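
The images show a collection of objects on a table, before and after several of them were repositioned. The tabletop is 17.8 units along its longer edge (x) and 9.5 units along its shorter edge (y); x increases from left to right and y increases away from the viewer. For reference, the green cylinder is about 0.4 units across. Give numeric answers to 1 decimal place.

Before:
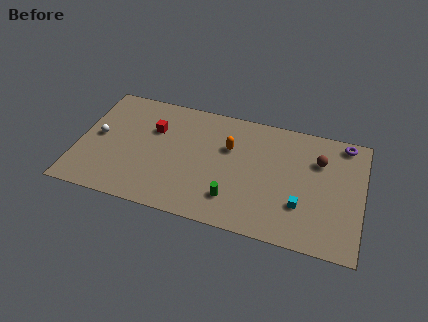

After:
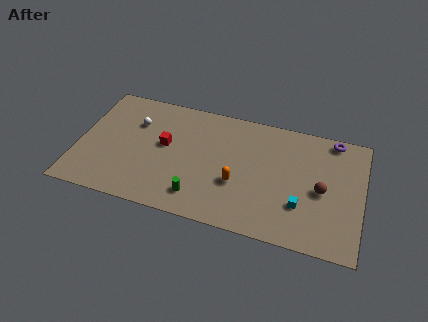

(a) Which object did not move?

the cyan cube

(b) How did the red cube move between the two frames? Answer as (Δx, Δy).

(0.8, -1.1)

The red cube was at about (4.6, 6.4) and moved to about (5.4, 5.3).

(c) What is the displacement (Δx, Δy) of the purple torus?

(-0.7, 0.1)

From the two frames, the purple torus sits at roughly (16.5, 8.5) before and (15.8, 8.6) after.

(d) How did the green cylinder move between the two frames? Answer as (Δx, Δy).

(-2.1, -0.4)

The green cylinder was at about (9.9, 2.2) and moved to about (7.8, 1.8).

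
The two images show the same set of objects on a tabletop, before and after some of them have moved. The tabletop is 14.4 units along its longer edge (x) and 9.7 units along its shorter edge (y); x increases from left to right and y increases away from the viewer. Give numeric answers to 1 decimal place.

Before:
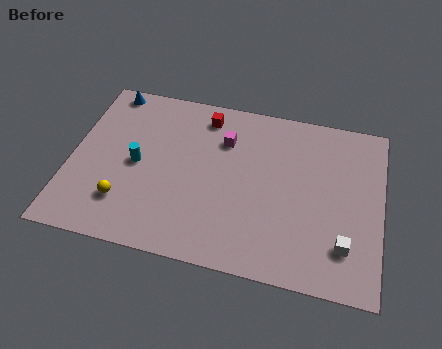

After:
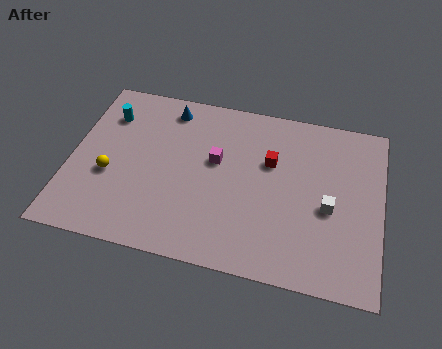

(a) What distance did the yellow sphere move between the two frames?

1.6

The yellow sphere moved from about (2.7, 2.4) to (1.9, 3.8), a distance of √(0.8² + 1.4²) ≈ 1.6.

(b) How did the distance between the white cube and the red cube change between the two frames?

-5.6

They were about 9.0 units apart before and 3.4 after — 5.6 units closer together.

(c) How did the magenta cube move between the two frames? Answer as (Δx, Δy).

(-0.3, -1.3)

The magenta cube started near (7.0, 7.0) and ended near (6.7, 5.7).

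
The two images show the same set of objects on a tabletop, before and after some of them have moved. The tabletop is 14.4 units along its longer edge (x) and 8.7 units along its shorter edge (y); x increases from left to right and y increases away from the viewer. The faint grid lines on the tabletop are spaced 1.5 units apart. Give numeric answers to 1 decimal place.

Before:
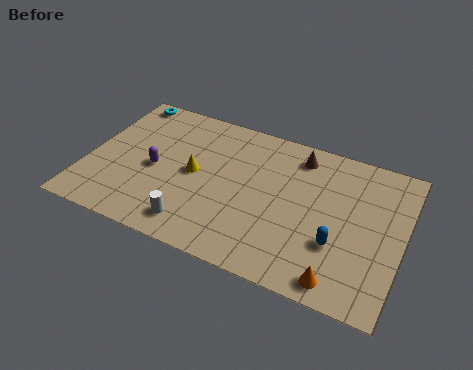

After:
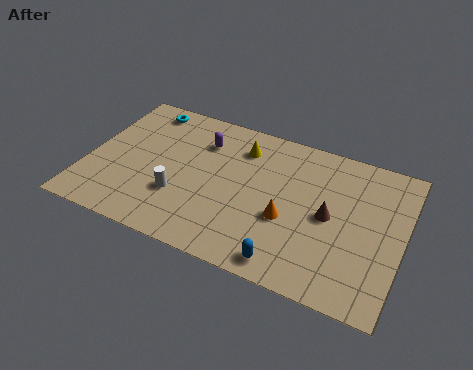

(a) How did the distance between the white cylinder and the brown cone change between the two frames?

-0.3

They were about 7.2 units apart before and 6.9 after — 0.3 units closer together.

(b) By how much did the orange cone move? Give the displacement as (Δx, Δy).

(-2.6, 2.4)

The orange cone was at about (11.9, 1.0) and moved to about (9.3, 3.4).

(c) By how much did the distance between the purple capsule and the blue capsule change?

-1.4

They were about 8.6 units apart before and 7.2 after — 1.4 units closer together.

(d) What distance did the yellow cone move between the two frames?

3.1

The yellow cone was near (4.9, 4.4) before and (6.8, 6.8) after, so it travelled √(1.9² + 2.4²) ≈ 3.1 units.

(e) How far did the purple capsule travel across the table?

3.1

From (3.1, 4.0) to (5.0, 6.5), the purple capsule covered √(1.9² + 2.5²) ≈ 3.1 units.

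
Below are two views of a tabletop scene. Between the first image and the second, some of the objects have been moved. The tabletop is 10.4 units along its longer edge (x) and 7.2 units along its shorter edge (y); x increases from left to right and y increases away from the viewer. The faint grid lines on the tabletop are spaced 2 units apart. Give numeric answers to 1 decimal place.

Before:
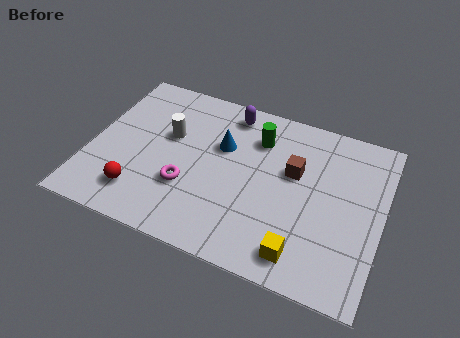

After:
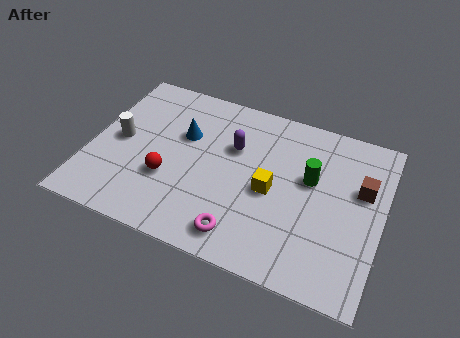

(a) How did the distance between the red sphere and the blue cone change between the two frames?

-1.9

The distance was about 4.0 in the first image and 2.1 in the second, so they moved 1.9 units closer together.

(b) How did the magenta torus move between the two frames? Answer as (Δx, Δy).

(2.1, -1.3)

From the two frames, the magenta torus sits at roughly (3.6, 2.4) before and (5.7, 1.1) after.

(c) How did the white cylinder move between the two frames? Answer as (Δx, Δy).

(-1.7, -0.8)

The white cylinder was at about (2.7, 4.4) and moved to about (1.0, 3.6).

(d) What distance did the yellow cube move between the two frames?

2.6

From (7.8, 1.1) to (6.5, 3.3), the yellow cube covered √(1.3² + 2.2²) ≈ 2.6 units.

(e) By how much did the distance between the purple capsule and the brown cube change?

+1.5

The distance was about 3.1 in the first image and 4.6 in the second, so they moved 1.5 units further apart.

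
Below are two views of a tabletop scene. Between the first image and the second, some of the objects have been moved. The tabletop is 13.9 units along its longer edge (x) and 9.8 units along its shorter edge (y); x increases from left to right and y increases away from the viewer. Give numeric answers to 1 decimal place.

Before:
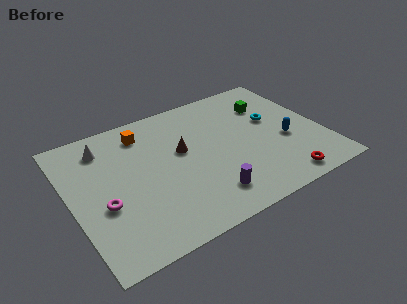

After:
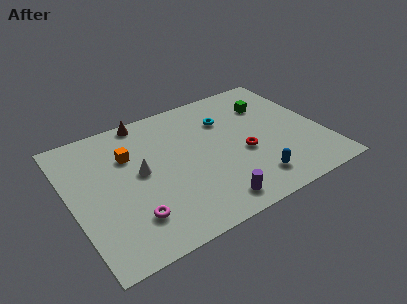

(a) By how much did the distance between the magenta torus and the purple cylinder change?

-1.4

The distance was about 5.7 in the first image and 4.3 in the second, so they moved 1.4 units closer together.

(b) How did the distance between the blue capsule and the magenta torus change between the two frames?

-3.6

Before: roughly 10.2 units apart; after: 6.6. That's 3.6 units closer together.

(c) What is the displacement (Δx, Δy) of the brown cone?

(-1.6, 3.3)

From the two frames, the brown cone sits at roughly (6.2, 5.7) before and (4.6, 9.0) after.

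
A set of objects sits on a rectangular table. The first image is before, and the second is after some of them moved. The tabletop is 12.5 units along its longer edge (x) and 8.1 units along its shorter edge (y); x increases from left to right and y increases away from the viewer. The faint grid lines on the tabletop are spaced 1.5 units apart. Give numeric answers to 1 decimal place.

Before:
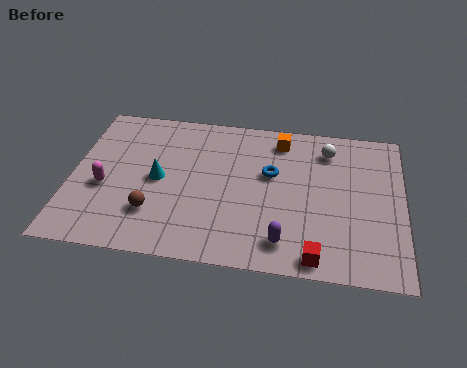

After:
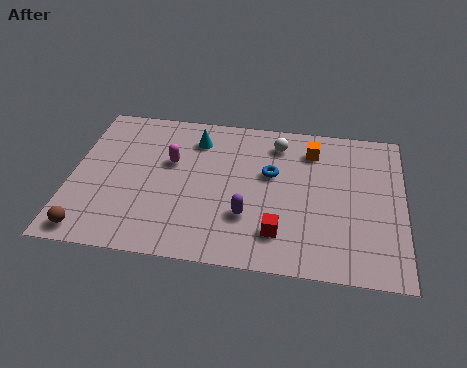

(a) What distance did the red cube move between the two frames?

1.7

The red cube moved from about (9.3, 0.8) to (7.9, 1.8), a distance of √(1.4² + 1.0²) ≈ 1.7.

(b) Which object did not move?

the blue torus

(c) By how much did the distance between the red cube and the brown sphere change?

+0.8

The distance was about 6.3 in the first image and 7.1 in the second, so they moved 0.8 units further apart.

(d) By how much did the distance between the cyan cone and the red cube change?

-1.1

The distance was about 6.8 in the first image and 5.7 in the second, so they moved 1.1 units closer together.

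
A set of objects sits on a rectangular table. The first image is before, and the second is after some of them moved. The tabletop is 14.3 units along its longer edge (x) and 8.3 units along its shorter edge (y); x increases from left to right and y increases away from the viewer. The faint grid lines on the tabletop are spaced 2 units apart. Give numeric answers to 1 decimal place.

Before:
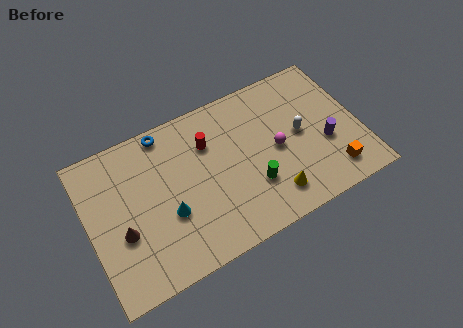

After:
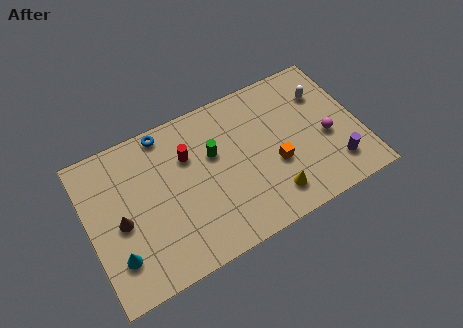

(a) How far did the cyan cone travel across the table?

3.0

The cyan cone moved from about (4.0, 3.1) to (1.2, 2.1), a distance of √(2.8² + 1.0²) ≈ 3.0.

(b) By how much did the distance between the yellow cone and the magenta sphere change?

+1.2

The distance was about 2.5 in the first image and 3.7 in the second, so they moved 1.2 units further apart.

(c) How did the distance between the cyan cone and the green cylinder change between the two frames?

+1.9

The distance was about 4.4 in the first image and 6.3 in the second, so they moved 1.9 units further apart.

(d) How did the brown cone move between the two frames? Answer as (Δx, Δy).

(0.0, 0.6)

The brown cone was at about (1.6, 3.2) and moved to about (1.6, 3.8).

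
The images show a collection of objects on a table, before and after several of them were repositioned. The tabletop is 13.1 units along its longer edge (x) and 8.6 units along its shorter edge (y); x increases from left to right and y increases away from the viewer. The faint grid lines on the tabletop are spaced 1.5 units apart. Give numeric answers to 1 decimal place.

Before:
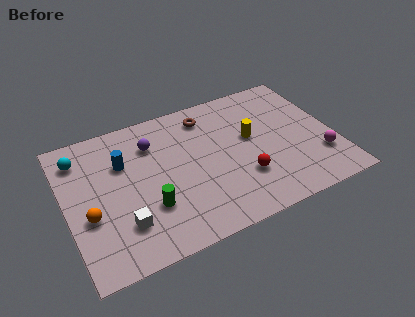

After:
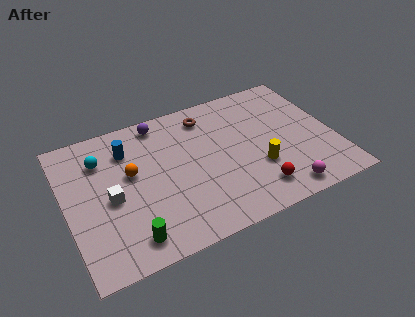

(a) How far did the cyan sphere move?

1.1

The cyan sphere moved from about (0.9, 6.9) to (1.9, 6.4), a distance of √(1.0² + 0.5²) ≈ 1.1.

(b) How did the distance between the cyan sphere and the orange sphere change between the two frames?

-1.7

Before: roughly 3.6 units apart; after: 1.9. That's 1.7 units closer together.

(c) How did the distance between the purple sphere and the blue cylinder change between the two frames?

+0.4

The distance was about 1.6 in the first image and 2.0 in the second, so they moved 0.4 units further apart.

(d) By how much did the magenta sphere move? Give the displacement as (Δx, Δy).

(-2.1, -1.4)

The magenta sphere started near (12.2, 2.4) and ended near (10.1, 1.0).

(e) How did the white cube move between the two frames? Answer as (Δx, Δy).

(-0.4, 1.7)

The white cube started near (2.5, 2.2) and ended near (2.1, 3.9).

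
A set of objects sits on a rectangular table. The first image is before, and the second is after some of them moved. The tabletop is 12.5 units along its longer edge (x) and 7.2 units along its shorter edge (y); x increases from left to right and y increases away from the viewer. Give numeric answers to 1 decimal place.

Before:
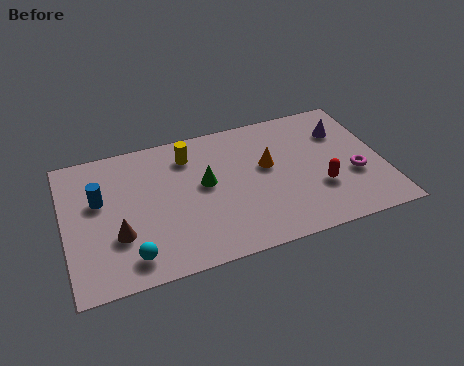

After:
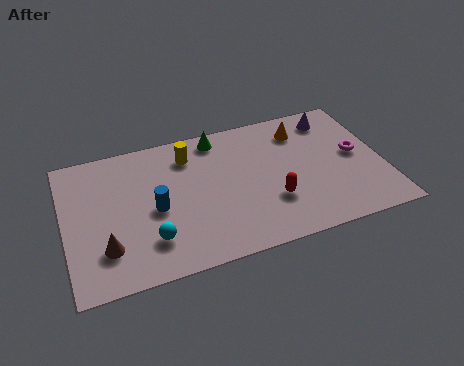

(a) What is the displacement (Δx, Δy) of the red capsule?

(-1.9, -0.1)

The red capsule was at about (9.9, 2.4) and moved to about (8.0, 2.3).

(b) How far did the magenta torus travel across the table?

1.1

The magenta torus moved from about (11.3, 2.7) to (11.5, 3.8), a distance of √(0.2² + 1.1²) ≈ 1.1.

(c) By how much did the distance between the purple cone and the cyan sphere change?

-0.9

They were about 9.6 units apart before and 8.7 after — 0.9 units closer together.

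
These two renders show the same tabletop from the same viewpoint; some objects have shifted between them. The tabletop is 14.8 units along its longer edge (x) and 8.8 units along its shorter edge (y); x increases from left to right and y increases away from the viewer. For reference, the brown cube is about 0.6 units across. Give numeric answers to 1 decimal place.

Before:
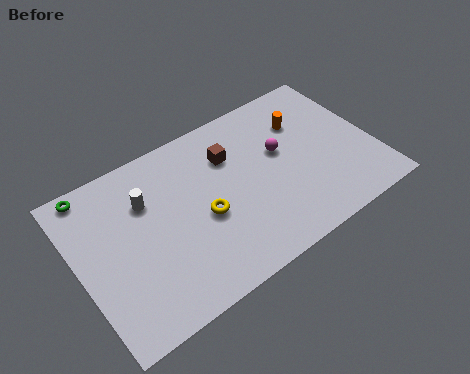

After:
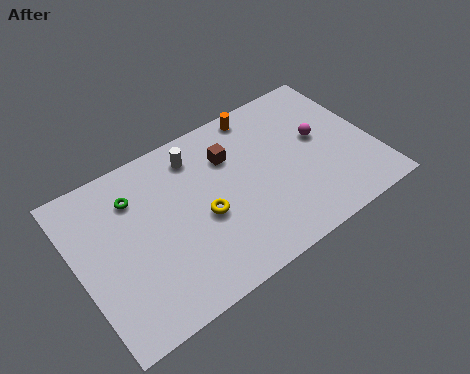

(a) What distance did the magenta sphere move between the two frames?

2.0

From (10.3, 5.2) to (12.3, 5.0), the magenta sphere covered √(2.0² + 0.2²) ≈ 2.0 units.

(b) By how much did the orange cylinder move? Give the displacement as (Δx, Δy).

(-2.0, 1.6)

The orange cylinder started near (11.7, 6.3) and ended near (9.7, 7.9).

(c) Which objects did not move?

the yellow torus and the brown cube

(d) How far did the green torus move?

2.4

The green torus moved from about (1.2, 8.0) to (3.1, 6.6), a distance of √(1.9² + 1.4²) ≈ 2.4.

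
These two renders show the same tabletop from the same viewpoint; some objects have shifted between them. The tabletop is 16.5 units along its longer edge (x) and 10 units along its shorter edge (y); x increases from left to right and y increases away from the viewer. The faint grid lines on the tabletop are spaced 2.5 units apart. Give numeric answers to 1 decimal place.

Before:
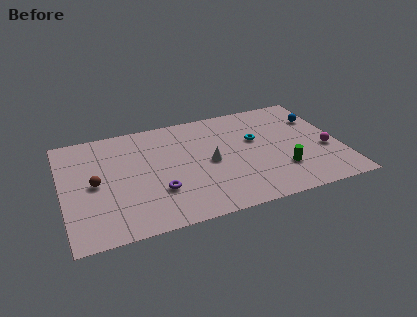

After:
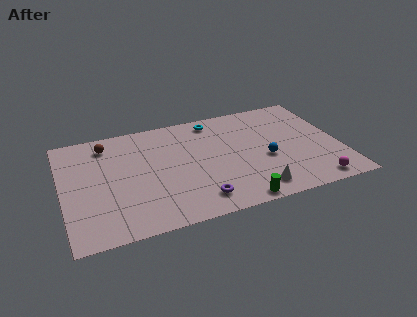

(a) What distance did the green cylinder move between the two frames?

3.5

The green cylinder moved from about (12.8, 2.8) to (9.9, 0.8), a distance of √(2.9² + 2.0²) ≈ 3.5.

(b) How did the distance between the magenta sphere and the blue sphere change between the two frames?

+0.8

The distance was about 3.2 in the first image and 4.0 in the second, so they moved 0.8 units further apart.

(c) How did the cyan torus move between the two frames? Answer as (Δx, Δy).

(-2.3, 2.6)

From the two frames, the cyan torus sits at roughly (11.6, 6.1) before and (9.3, 8.7) after.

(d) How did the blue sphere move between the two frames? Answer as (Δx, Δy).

(-3.5, -3.0)

The blue sphere was at about (15.5, 7.1) and moved to about (12.0, 4.1).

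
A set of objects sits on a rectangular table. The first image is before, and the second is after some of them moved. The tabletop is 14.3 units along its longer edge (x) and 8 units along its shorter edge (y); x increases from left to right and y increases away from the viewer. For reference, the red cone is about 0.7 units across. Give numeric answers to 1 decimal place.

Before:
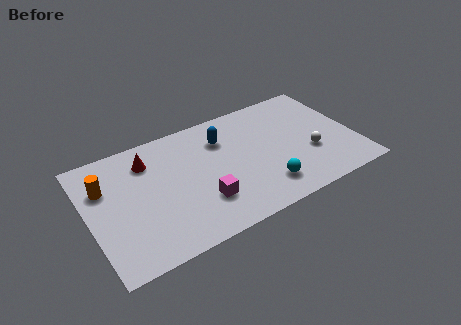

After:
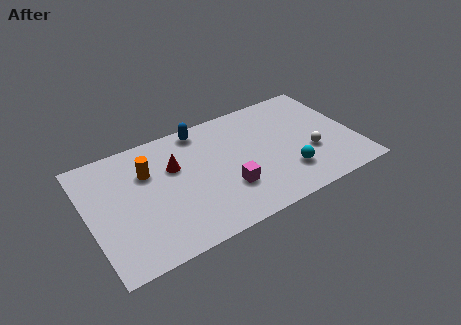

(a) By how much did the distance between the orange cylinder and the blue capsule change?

-2.9

The distance was about 6.4 in the first image and 3.5 in the second, so they moved 2.9 units closer together.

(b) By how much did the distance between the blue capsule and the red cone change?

-1.5

They were about 4.0 units apart before and 2.5 after — 1.5 units closer together.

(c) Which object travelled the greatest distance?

the orange cylinder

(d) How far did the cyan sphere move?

1.4

The cyan sphere was near (9.1, 1.7) before and (10.4, 2.1) after, so it travelled √(1.3² + 0.4²) ≈ 1.4 units.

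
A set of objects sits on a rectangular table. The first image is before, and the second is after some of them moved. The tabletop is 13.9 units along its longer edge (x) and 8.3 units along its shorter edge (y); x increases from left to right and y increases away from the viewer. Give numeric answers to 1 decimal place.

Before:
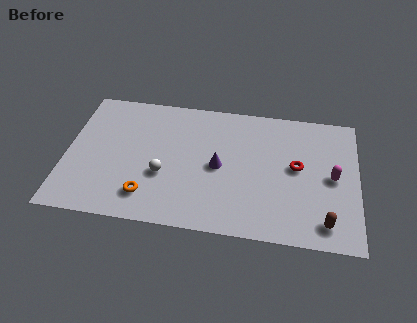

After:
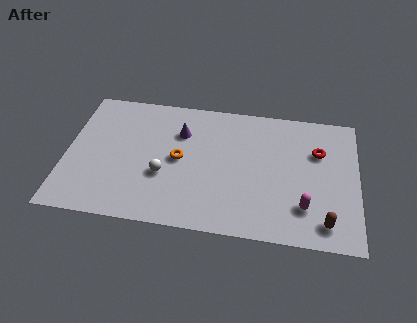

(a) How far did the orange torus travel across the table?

2.9

From (4.0, 1.7) to (5.4, 4.2), the orange torus covered √(1.4² + 2.5²) ≈ 2.9 units.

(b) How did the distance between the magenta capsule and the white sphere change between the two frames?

-1.3

Before: roughly 8.1 units apart; after: 6.8. That's 1.3 units closer together.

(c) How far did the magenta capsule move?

2.4

From (12.7, 4.1) to (11.4, 2.1), the magenta capsule covered √(1.3² + 2.0²) ≈ 2.4 units.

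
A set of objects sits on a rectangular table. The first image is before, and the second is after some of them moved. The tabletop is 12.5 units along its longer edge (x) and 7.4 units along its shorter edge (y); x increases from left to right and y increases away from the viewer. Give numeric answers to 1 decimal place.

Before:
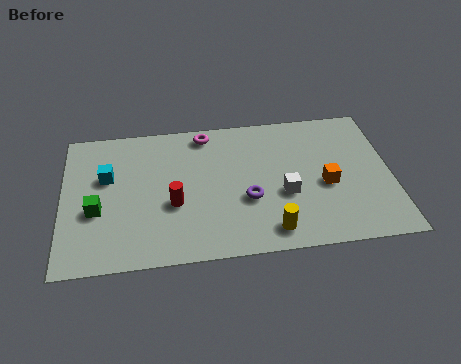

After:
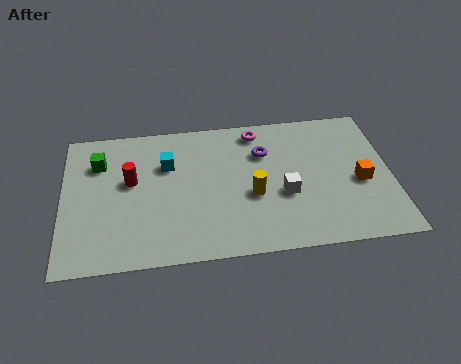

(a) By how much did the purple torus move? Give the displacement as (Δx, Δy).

(0.7, 2.4)

The purple torus started near (7.0, 2.8) and ended near (7.7, 5.2).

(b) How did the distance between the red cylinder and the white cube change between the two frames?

+1.8

The distance was about 4.2 in the first image and 6.0 in the second, so they moved 1.8 units further apart.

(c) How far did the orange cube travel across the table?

1.3

The orange cube moved from about (10.0, 3.2) to (11.3, 3.2), a distance of √(1.3² + 0.0²) ≈ 1.3.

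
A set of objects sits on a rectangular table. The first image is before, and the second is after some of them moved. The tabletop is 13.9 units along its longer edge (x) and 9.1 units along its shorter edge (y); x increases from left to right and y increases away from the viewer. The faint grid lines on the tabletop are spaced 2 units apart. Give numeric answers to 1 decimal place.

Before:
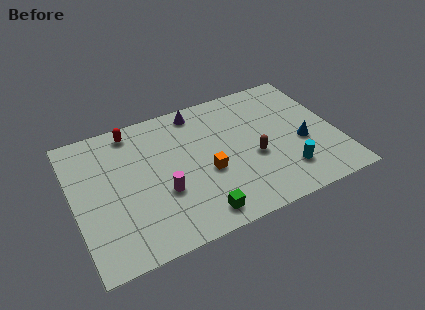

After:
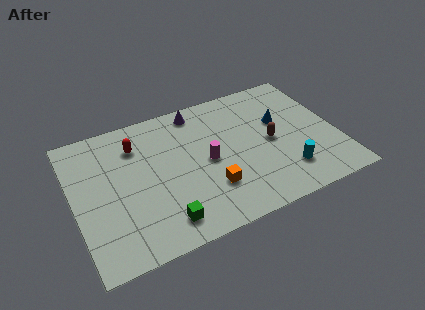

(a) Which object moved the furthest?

the magenta cylinder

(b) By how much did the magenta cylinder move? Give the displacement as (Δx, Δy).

(2.5, 1.1)

The magenta cylinder started near (4.5, 3.3) and ended near (7.0, 4.4).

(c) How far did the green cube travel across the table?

1.8

The green cube was near (6.1, 1.2) before and (4.3, 1.5) after, so it travelled √(1.8² + 0.3²) ≈ 1.8 units.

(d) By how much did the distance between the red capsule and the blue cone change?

-1.9

They were about 9.6 units apart before and 7.7 after — 1.9 units closer together.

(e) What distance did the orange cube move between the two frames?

1.1

The orange cube moved from about (6.9, 3.7) to (6.9, 2.6), a distance of √(0.0² + 1.1²) ≈ 1.1.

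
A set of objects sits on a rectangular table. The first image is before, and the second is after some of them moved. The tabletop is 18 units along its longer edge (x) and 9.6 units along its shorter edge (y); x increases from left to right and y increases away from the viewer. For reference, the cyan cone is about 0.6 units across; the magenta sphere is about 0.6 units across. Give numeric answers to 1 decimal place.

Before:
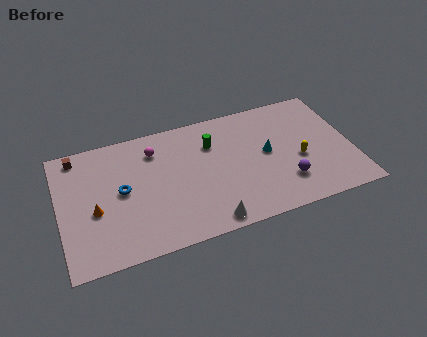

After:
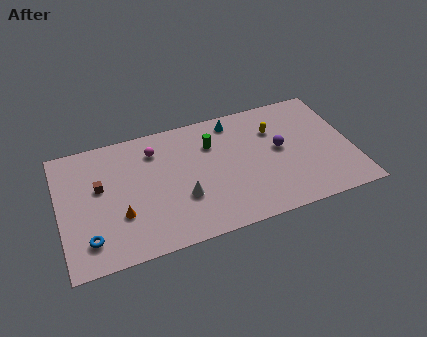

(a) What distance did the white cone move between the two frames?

2.7

The white cone moved from about (8.8, 1.0) to (7.4, 3.3), a distance of √(1.4² + 2.3²) ≈ 2.7.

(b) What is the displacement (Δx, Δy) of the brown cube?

(1.2, -2.8)

The brown cube started near (1.3, 8.5) and ended near (2.5, 5.7).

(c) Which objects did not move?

the green cylinder and the magenta sphere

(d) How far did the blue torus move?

3.7

From (3.8, 5.0) to (1.6, 2.0), the blue torus covered √(2.2² + 3.0²) ≈ 3.7 units.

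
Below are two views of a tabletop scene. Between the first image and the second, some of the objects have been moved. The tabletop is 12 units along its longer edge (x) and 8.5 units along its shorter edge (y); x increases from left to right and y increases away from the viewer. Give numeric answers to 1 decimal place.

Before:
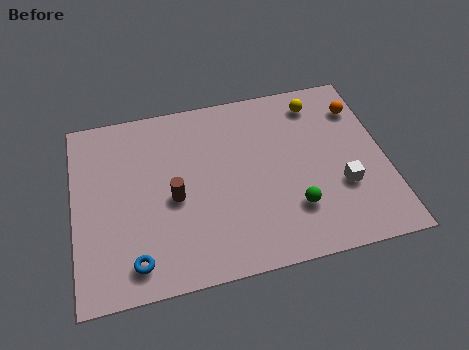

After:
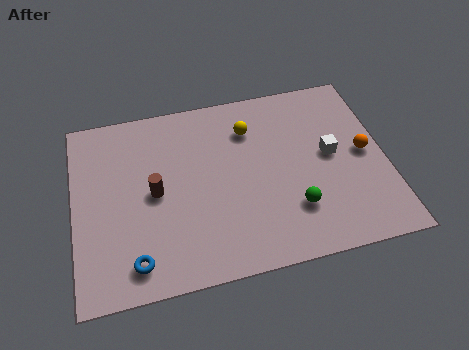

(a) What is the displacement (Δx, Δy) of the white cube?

(-0.3, 1.6)

From the two frames, the white cube sits at roughly (10.2, 2.9) before and (9.9, 4.5) after.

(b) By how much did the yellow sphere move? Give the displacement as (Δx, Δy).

(-2.7, -0.7)

From the two frames, the yellow sphere sits at roughly (9.6, 7.1) before and (6.9, 6.4) after.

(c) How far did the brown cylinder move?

0.8

The brown cylinder was near (3.8, 3.8) before and (3.1, 4.2) after, so it travelled √(0.7² + 0.4²) ≈ 0.8 units.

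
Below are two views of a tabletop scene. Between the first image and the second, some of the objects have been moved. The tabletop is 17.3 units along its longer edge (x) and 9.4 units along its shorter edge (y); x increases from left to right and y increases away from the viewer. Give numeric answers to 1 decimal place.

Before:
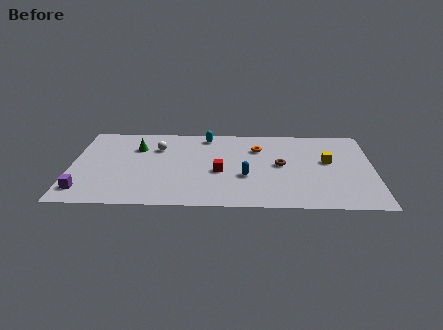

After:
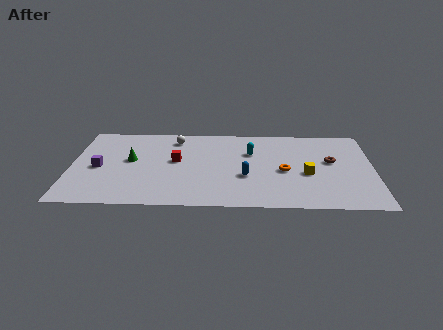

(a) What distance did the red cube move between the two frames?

2.8

The red cube moved from about (8.5, 4.0) to (6.0, 5.2), a distance of √(2.5² + 1.2²) ≈ 2.8.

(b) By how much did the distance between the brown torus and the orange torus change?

+0.7

Before: roughly 2.3 units apart; after: 3.0. That's 0.7 units further apart.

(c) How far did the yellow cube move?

1.9

From (14.7, 5.4) to (13.5, 3.9), the yellow cube covered √(1.2² + 1.5²) ≈ 1.9 units.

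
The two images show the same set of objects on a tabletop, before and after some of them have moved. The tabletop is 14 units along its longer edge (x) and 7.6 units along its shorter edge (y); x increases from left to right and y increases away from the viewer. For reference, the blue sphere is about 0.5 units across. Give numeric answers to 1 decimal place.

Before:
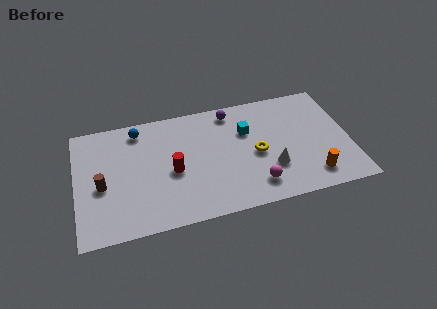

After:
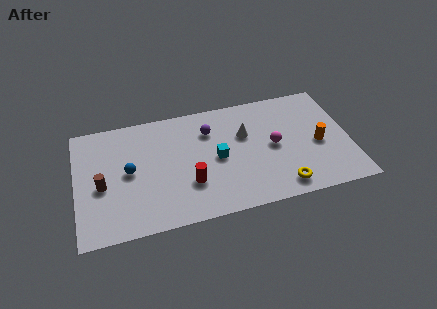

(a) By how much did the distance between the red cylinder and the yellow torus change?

+0.5

Before: roughly 4.3 units apart; after: 4.8. That's 0.5 units further apart.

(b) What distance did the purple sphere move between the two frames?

1.6

From (8.1, 6.6) to (6.9, 5.6), the purple sphere covered √(1.2² + 1.0²) ≈ 1.6 units.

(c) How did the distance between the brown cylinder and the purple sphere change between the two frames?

-1.5

Before: roughly 7.6 units apart; after: 6.1. That's 1.5 units closer together.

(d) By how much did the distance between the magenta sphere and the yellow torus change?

+0.7

They were about 2.0 units apart before and 2.7 after — 0.7 units further apart.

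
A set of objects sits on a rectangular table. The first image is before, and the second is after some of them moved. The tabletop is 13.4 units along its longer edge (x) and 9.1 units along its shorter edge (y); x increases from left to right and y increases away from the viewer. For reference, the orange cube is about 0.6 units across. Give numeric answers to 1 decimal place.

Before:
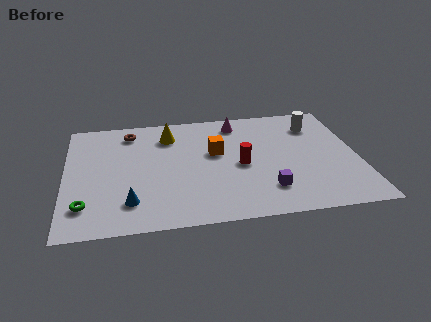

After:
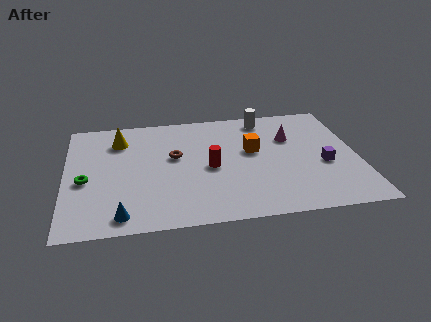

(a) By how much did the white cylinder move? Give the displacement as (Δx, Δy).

(-2.3, 0.9)

The white cylinder was at about (11.6, 7.0) and moved to about (9.3, 7.9).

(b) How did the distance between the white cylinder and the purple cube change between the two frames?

-0.6

Before: roughly 5.5 units apart; after: 4.9. That's 0.6 units closer together.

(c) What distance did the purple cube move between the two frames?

3.1

The purple cube was near (9.1, 2.1) before and (11.8, 3.7) after, so it travelled √(2.7² + 1.6²) ≈ 3.1 units.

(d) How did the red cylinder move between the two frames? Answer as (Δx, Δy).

(-1.4, 0.0)

From the two frames, the red cylinder sits at roughly (8.0, 4.2) before and (6.6, 4.2) after.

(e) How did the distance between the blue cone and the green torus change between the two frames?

+1.2

They were about 2.0 units apart before and 3.2 after — 1.2 units further apart.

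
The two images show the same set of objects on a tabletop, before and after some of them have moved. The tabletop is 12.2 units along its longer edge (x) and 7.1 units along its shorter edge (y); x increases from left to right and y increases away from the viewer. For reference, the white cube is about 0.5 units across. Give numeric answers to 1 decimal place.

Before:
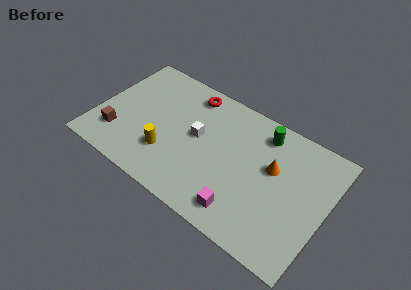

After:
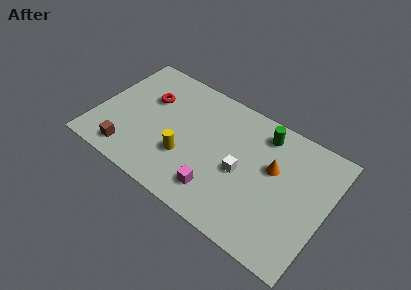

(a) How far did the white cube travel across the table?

2.6

The white cube was near (5.3, 3.9) before and (7.8, 3.2) after, so it travelled √(2.5² + 0.7²) ≈ 2.6 units.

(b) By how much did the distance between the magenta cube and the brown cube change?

-2.2

The distance was about 6.9 in the first image and 4.7 in the second, so they moved 2.2 units closer together.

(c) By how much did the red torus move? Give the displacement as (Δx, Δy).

(-2.0, -1.4)

From the two frames, the red torus sits at roughly (4.5, 6.1) before and (2.5, 4.7) after.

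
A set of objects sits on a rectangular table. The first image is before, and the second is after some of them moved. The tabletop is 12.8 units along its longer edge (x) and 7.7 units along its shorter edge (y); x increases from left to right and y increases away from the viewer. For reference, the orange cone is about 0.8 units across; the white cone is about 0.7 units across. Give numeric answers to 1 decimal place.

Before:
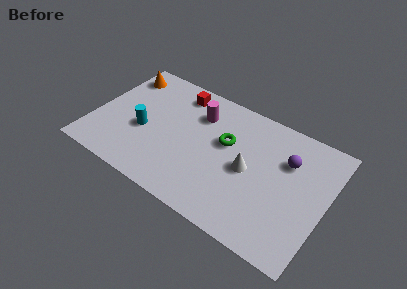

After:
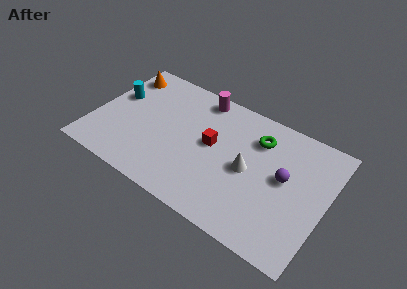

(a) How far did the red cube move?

3.3

The red cube moved from about (4.2, 6.5) to (6.5, 4.2), a distance of √(2.3² + 2.3²) ≈ 3.3.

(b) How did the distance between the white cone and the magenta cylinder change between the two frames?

+0.8

Before: roughly 3.7 units apart; after: 4.5. That's 0.8 units further apart.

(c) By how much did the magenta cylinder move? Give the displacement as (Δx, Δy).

(-0.1, 1.1)

From the two frames, the magenta cylinder sits at roughly (5.5, 5.7) before and (5.4, 6.8) after.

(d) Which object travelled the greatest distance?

the red cube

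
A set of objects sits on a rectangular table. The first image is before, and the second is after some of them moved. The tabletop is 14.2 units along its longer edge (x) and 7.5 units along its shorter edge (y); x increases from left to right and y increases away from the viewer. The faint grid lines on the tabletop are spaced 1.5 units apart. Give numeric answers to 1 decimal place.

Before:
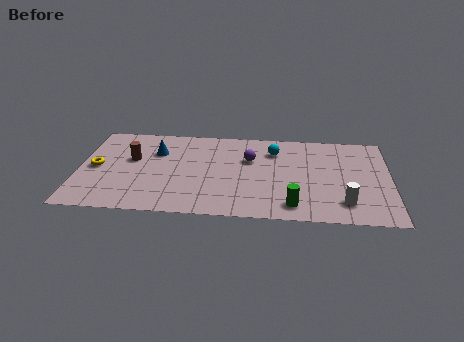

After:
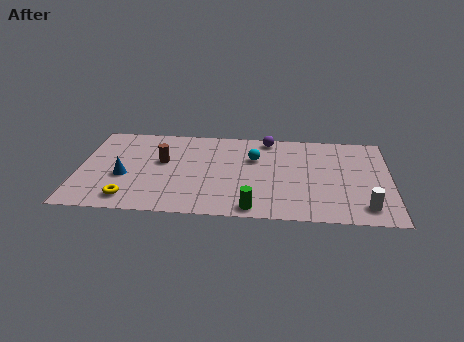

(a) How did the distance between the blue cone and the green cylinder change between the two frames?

-1.2

Before: roughly 7.5 units apart; after: 6.3. That's 1.2 units closer together.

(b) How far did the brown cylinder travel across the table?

1.4

From (2.4, 4.5) to (3.8, 4.4), the brown cylinder covered √(1.4² + 0.1²) ≈ 1.4 units.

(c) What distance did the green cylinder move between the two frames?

1.8

The green cylinder was near (9.8, 1.2) before and (8.0, 0.8) after, so it travelled √(1.8² + 0.4²) ≈ 1.8 units.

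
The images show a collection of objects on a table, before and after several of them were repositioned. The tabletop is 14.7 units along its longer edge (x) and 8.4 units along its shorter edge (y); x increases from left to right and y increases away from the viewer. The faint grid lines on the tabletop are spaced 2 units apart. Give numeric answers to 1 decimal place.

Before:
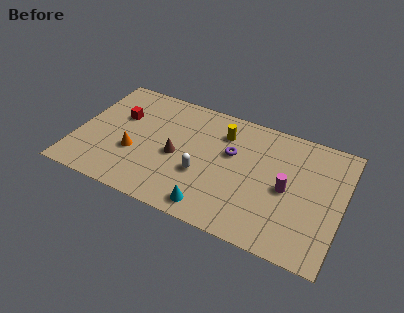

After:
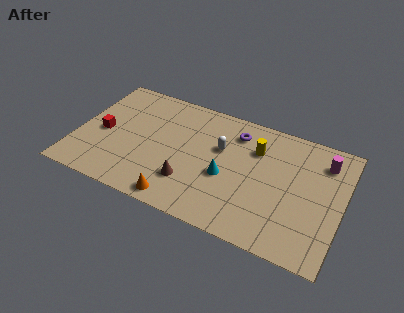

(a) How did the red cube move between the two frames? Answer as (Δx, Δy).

(-0.8, -1.5)

The red cube was at about (2.2, 5.4) and moved to about (1.4, 3.9).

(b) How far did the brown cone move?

1.7

The brown cone moved from about (5.6, 3.8) to (6.5, 2.3), a distance of √(0.9² + 1.5²) ≈ 1.7.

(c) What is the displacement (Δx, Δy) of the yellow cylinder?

(1.9, -0.4)

From the two frames, the yellow cylinder sits at roughly (7.9, 6.4) before and (9.8, 6.0) after.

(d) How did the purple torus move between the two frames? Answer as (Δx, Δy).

(0.1, 1.5)

The purple torus was at about (8.5, 5.2) and moved to about (8.6, 6.7).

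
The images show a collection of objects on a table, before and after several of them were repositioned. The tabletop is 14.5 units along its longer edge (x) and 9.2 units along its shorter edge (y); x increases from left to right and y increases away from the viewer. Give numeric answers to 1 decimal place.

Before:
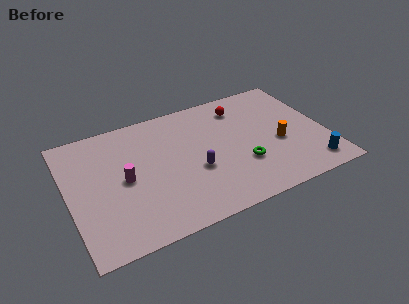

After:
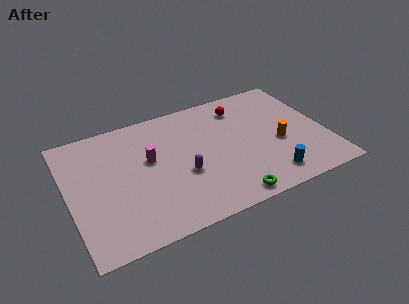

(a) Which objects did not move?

the orange cylinder and the red sphere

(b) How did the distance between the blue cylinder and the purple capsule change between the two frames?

-1.6

The distance was about 6.7 in the first image and 5.1 in the second, so they moved 1.6 units closer together.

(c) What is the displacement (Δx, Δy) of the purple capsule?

(-0.7, 0.0)

The purple capsule started near (7.0, 3.6) and ended near (6.3, 3.6).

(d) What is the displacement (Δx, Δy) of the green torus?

(-1.1, -2.1)

The green torus was at about (9.6, 3.0) and moved to about (8.5, 0.9).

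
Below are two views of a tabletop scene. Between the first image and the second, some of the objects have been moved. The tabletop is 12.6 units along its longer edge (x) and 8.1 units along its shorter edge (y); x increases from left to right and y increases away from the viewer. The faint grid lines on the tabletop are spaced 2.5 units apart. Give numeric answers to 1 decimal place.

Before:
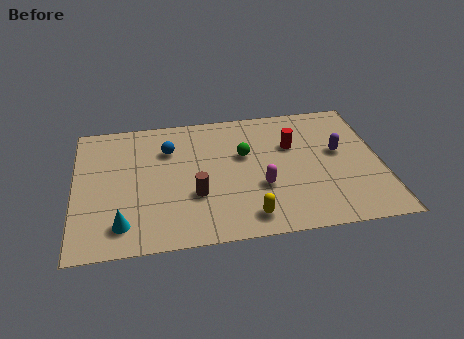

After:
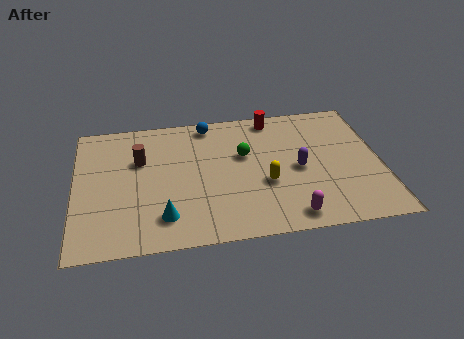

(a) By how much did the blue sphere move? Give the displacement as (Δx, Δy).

(1.7, 1.4)

From the two frames, the blue sphere sits at roughly (3.9, 5.8) before and (5.6, 7.2) after.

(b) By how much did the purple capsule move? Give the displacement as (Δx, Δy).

(-1.7, -0.8)

The purple capsule started near (10.9, 4.6) and ended near (9.2, 3.8).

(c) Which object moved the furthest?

the brown cylinder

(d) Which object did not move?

the green sphere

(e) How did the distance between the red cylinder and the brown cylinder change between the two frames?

+1.1

The distance was about 4.8 in the first image and 5.9 in the second, so they moved 1.1 units further apart.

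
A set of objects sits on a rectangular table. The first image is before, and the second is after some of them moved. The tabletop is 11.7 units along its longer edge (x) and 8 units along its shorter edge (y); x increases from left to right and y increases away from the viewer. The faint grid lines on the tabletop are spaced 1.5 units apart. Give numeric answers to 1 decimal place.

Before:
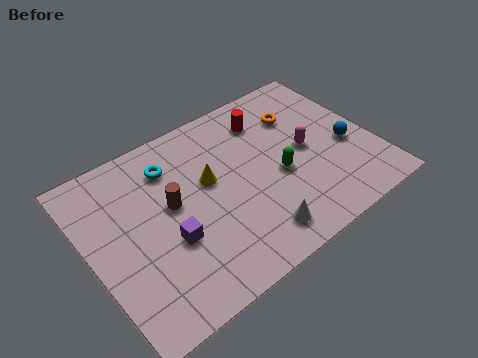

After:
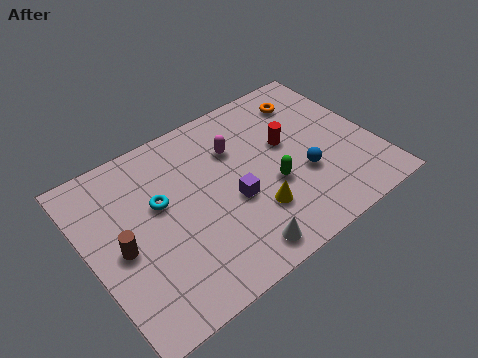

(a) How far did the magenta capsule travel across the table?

3.1

The magenta capsule moved from about (9.0, 4.0) to (6.3, 5.6), a distance of √(2.7² + 1.6²) ≈ 3.1.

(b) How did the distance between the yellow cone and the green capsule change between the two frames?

-1.8

Before: roughly 3.0 units apart; after: 1.2. That's 1.8 units closer together.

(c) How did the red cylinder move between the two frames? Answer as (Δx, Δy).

(0.5, -1.6)

From the two frames, the red cylinder sits at roughly (7.8, 6.3) before and (8.3, 4.7) after.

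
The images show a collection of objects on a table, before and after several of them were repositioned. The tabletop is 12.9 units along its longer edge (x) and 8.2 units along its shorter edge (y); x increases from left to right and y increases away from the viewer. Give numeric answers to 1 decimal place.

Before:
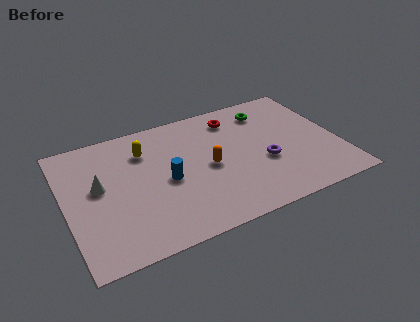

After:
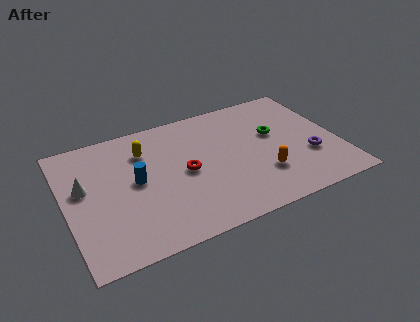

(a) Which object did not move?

the yellow capsule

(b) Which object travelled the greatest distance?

the red torus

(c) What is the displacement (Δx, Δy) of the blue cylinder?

(-1.4, 0.5)

From the two frames, the blue cylinder sits at roughly (4.7, 3.8) before and (3.3, 4.3) after.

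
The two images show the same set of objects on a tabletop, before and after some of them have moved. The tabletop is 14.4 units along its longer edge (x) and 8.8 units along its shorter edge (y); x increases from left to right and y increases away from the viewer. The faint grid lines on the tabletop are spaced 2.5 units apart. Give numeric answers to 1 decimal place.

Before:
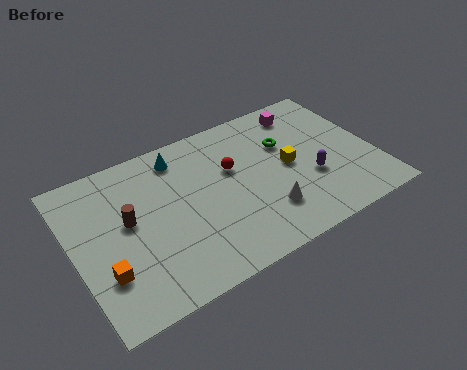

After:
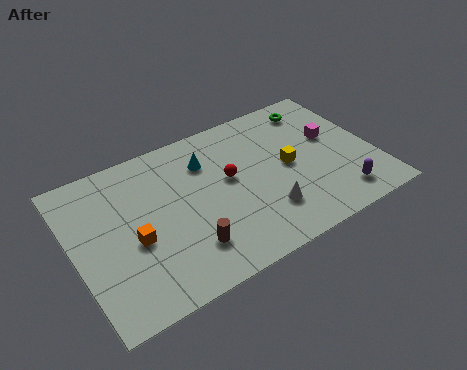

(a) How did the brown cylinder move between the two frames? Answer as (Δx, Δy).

(2.4, -2.8)

The brown cylinder started near (2.6, 4.9) and ended near (5.0, 2.1).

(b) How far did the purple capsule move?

2.0

From (11.2, 3.2) to (12.3, 1.5), the purple capsule covered √(1.1² + 1.7²) ≈ 2.0 units.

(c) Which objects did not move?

the yellow cube and the white cone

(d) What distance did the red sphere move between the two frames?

0.5

The red sphere moved from about (7.7, 5.5) to (7.5, 5.0), a distance of √(0.2² + 0.5²) ≈ 0.5.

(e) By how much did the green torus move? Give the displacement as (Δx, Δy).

(1.8, 1.6)

From the two frames, the green torus sits at roughly (10.4, 5.8) before and (12.2, 7.4) after.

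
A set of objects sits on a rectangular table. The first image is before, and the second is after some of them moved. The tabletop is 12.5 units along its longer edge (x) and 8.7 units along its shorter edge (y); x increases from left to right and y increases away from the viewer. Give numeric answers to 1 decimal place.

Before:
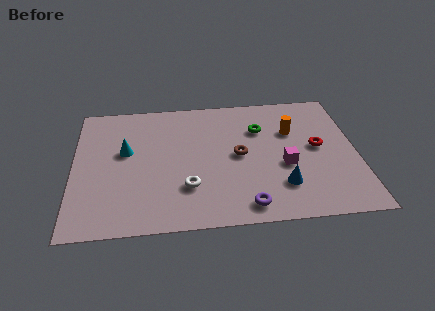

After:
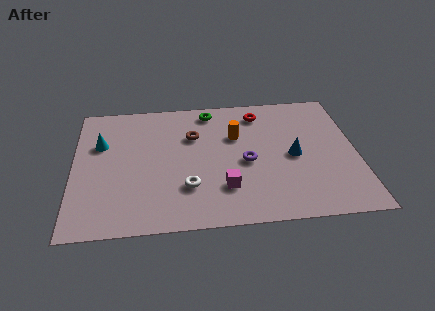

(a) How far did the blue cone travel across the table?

2.0

The blue cone moved from about (9.1, 2.2) to (9.7, 4.1), a distance of √(0.6² + 1.9²) ≈ 2.0.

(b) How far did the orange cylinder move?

2.5

The orange cylinder moved from about (9.7, 5.8) to (7.2, 5.7), a distance of √(2.5² + 0.1²) ≈ 2.5.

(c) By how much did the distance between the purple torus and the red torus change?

-1.4

They were about 4.8 units apart before and 3.4 after — 1.4 units closer together.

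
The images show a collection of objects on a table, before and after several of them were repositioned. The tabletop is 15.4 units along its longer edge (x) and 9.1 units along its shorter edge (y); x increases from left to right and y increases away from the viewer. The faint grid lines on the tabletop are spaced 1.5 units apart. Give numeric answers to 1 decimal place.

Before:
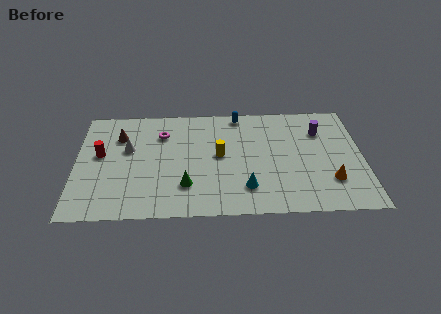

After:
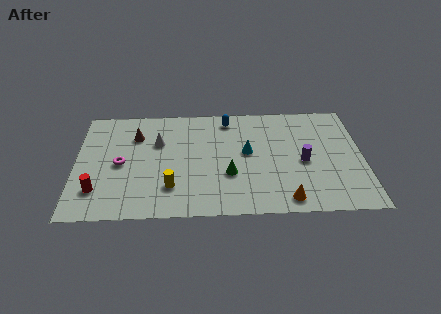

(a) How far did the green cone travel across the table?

2.4

From (5.9, 2.4) to (8.2, 3.2), the green cone covered √(2.3² + 0.8²) ≈ 2.4 units.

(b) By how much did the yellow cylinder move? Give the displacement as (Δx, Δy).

(-2.6, -2.5)

The yellow cylinder started near (7.7, 4.8) and ended near (5.1, 2.3).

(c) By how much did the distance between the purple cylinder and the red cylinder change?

-0.8

The distance was about 12.0 in the first image and 11.2 in the second, so they moved 0.8 units closer together.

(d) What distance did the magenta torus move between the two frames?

3.3

From (4.6, 6.7) to (2.4, 4.3), the magenta torus covered √(2.2² + 2.4²) ≈ 3.3 units.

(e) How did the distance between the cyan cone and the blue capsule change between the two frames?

-3.1

They were about 6.1 units apart before and 3.0 after — 3.1 units closer together.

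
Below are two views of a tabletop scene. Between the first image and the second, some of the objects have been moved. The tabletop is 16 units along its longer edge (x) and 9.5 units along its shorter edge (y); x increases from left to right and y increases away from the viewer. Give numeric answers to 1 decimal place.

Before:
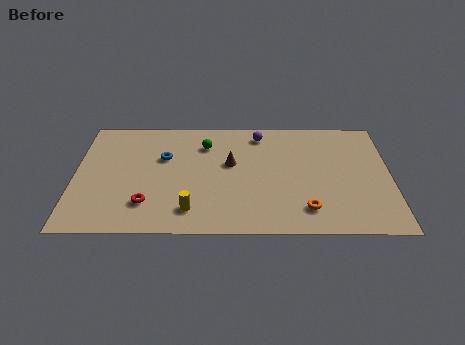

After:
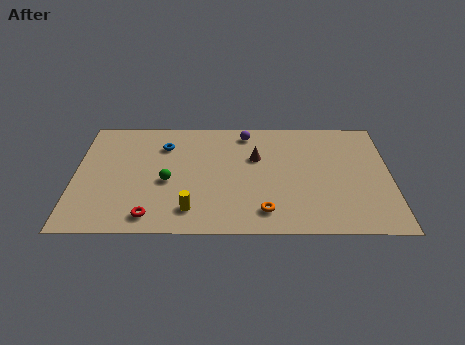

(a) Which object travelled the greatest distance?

the green sphere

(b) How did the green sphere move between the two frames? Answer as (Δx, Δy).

(-1.9, -3.1)

From the two frames, the green sphere sits at roughly (6.6, 7.2) before and (4.7, 4.1) after.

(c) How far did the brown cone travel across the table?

1.4

From (7.9, 5.6) to (9.2, 6.1), the brown cone covered √(1.3² + 0.5²) ≈ 1.4 units.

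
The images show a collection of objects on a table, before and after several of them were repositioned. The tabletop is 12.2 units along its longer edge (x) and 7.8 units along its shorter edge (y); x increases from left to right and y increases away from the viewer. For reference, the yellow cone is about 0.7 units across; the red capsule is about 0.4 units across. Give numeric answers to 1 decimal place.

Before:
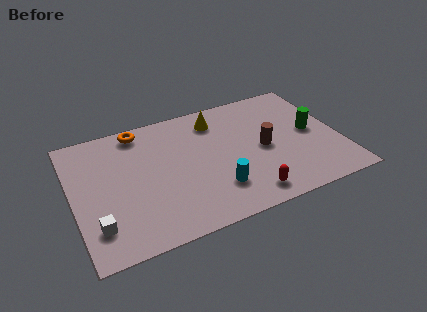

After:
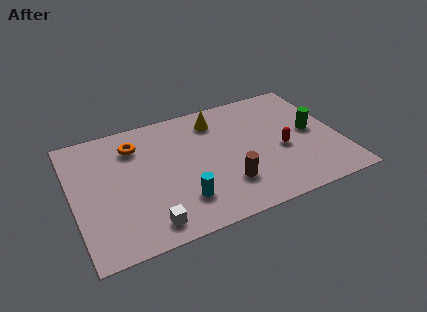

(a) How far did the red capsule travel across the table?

2.9

From (7.6, 1.1) to (9.5, 3.3), the red capsule covered √(1.9² + 2.2²) ≈ 2.9 units.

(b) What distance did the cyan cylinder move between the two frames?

1.6

The cyan cylinder was near (6.3, 2.0) before and (4.7, 1.9) after, so it travelled √(1.6² + 0.1²) ≈ 1.6 units.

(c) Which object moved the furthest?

the red capsule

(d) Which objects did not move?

the green cylinder and the yellow cone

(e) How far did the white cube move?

2.3

The white cube was near (0.9, 1.8) before and (3.1, 1.1) after, so it travelled √(2.2² + 0.7²) ≈ 2.3 units.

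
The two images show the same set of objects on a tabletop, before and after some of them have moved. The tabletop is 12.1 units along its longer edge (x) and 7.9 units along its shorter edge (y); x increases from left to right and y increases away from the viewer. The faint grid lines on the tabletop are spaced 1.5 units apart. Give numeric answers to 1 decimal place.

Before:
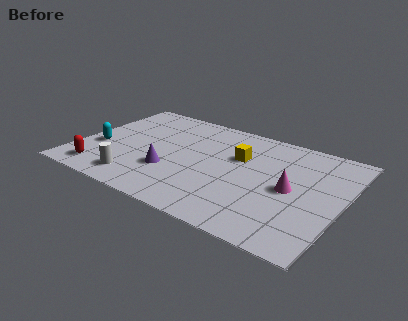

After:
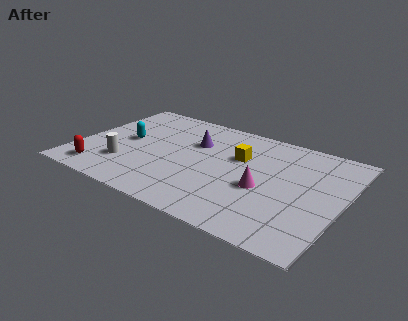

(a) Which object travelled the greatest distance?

the purple cone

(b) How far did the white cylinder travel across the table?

1.1

The white cylinder was near (3.1, 1.3) before and (2.4, 2.2) after, so it travelled √(0.7² + 0.9²) ≈ 1.1 units.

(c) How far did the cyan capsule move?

1.6

From (1.0, 3.0) to (2.1, 4.1), the cyan capsule covered √(1.1² + 1.1²) ≈ 1.6 units.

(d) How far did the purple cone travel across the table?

2.8

The purple cone was near (4.4, 2.6) before and (5.1, 5.3) after, so it travelled √(0.7² + 2.7²) ≈ 2.8 units.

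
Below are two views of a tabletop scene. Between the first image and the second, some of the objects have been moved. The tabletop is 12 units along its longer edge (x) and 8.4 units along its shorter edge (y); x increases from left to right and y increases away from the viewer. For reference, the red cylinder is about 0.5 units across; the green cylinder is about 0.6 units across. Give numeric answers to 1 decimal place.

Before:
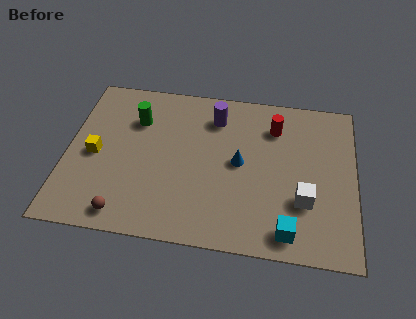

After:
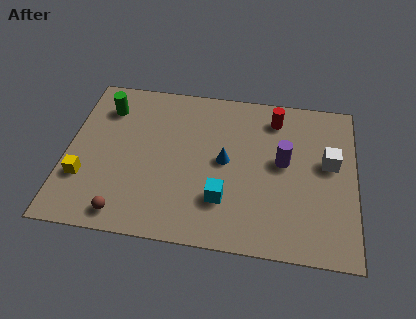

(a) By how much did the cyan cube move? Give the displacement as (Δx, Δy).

(-2.7, 1.2)

From the two frames, the cyan cube sits at roughly (9.3, 1.1) before and (6.6, 2.3) after.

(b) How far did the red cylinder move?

0.5

From (8.6, 6.4) to (8.6, 6.9), the red cylinder covered √(0.0² + 0.5²) ≈ 0.5 units.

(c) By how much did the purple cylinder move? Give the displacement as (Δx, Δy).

(2.9, -2.0)

From the two frames, the purple cylinder sits at roughly (6.1, 6.6) before and (9.0, 4.6) after.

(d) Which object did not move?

the brown sphere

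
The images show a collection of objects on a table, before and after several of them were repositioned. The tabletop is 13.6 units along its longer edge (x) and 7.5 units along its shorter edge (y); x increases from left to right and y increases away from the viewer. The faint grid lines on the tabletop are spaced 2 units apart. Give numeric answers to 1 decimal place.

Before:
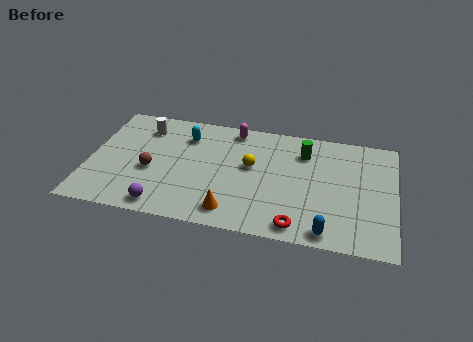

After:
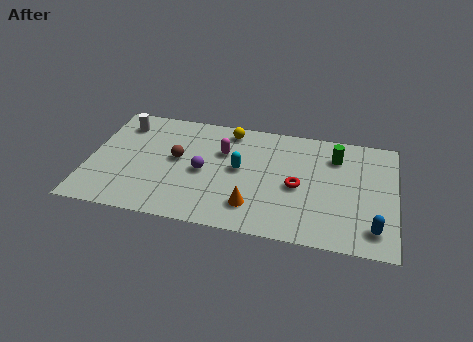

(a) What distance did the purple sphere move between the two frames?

3.1

From (3.5, 0.9) to (5.1, 3.5), the purple sphere covered √(1.6² + 2.6²) ≈ 3.1 units.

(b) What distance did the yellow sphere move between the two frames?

2.5

The yellow sphere moved from about (7.2, 4.3) to (6.1, 6.5), a distance of √(1.1² + 2.2²) ≈ 2.5.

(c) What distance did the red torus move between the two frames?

2.5

From (9.4, 0.9) to (9.3, 3.4), the red torus covered √(0.1² + 2.5²) ≈ 2.5 units.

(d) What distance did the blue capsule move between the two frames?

2.1

The blue capsule moved from about (10.7, 0.8) to (12.7, 1.4), a distance of √(2.0² + 0.6²) ≈ 2.1.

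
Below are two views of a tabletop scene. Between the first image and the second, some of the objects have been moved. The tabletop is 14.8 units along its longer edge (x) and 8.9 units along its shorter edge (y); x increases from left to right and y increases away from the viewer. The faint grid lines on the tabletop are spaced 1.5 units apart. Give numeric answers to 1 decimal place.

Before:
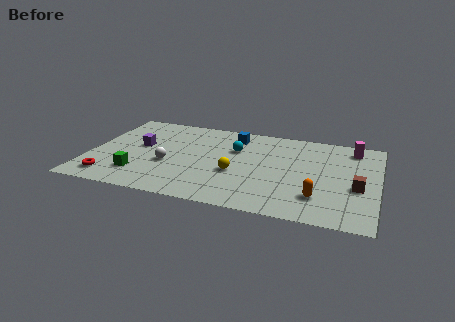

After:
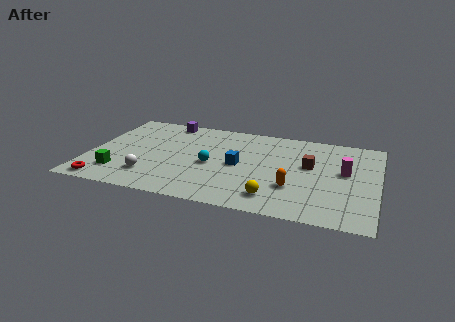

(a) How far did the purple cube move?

3.2

The purple cube moved from about (2.5, 5.0) to (3.6, 8.0), a distance of √(1.1² + 3.0²) ≈ 3.2.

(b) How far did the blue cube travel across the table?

3.0

The blue cube moved from about (7.2, 7.3) to (7.7, 4.3), a distance of √(0.5² + 3.0²) ≈ 3.0.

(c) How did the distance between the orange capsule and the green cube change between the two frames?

-0.3

Before: roughly 9.2 units apart; after: 8.9. That's 0.3 units closer together.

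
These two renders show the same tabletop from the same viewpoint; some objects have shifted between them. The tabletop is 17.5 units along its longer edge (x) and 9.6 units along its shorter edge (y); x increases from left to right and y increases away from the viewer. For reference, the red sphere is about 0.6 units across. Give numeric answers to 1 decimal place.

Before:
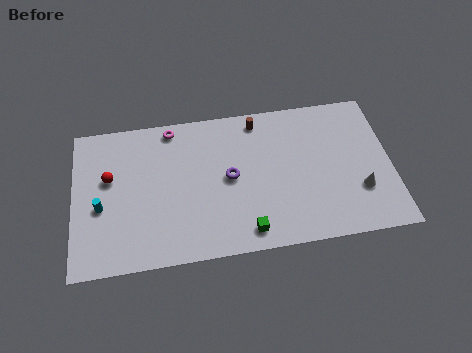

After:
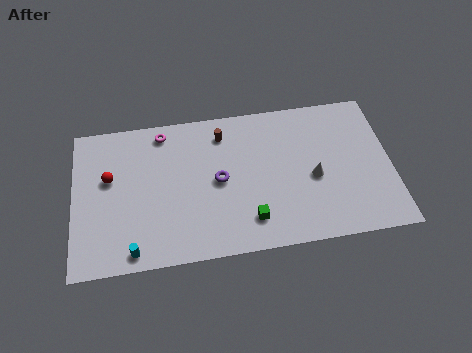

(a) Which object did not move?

the red sphere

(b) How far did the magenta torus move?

0.5

From (5.5, 8.6) to (5.0, 8.4), the magenta torus covered √(0.5² + 0.2²) ≈ 0.5 units.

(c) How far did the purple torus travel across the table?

0.6

From (8.6, 4.9) to (8.0, 4.8), the purple torus covered √(0.6² + 0.1²) ≈ 0.6 units.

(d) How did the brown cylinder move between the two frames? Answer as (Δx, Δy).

(-2.0, -0.6)

The brown cylinder was at about (10.3, 8.4) and moved to about (8.3, 7.8).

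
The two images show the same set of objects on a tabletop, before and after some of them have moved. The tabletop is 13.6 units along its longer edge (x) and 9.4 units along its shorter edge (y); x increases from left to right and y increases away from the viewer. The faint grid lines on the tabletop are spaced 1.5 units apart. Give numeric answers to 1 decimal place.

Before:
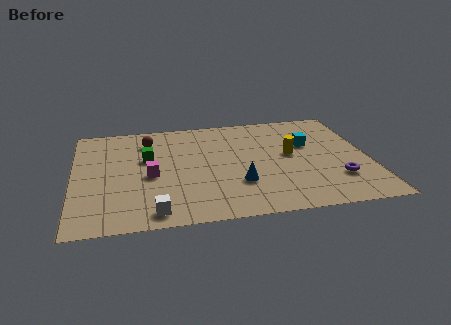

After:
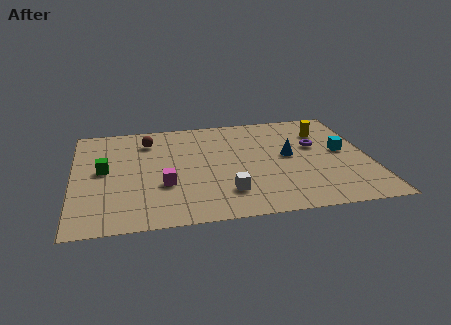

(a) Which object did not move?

the brown sphere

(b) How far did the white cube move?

3.5

The white cube was near (3.6, 1.1) before and (6.9, 2.2) after, so it travelled √(3.3² + 1.1²) ≈ 3.5 units.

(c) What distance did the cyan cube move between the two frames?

1.7

From (10.9, 5.9) to (12.4, 5.0), the cyan cube covered √(1.5² + 0.9²) ≈ 1.7 units.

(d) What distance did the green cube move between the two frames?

2.2

From (3.4, 5.8) to (1.4, 5.0), the green cube covered √(2.0² + 0.8²) ≈ 2.2 units.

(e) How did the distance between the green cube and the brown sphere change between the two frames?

+1.6

They were about 1.6 units apart before and 3.2 after — 1.6 units further apart.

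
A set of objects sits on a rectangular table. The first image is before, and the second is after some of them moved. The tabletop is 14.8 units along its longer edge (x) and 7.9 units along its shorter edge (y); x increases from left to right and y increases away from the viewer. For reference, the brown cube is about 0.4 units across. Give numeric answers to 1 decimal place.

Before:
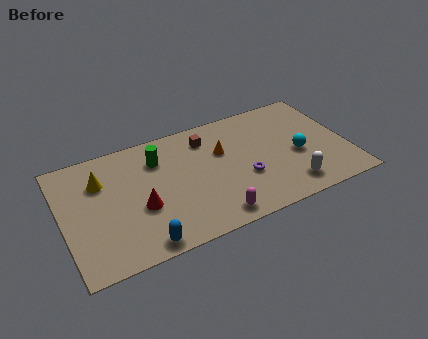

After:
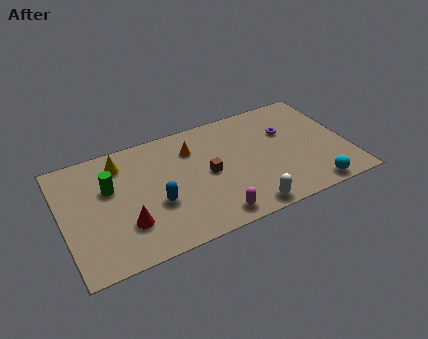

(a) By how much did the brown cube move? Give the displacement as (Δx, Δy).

(-0.2, -2.4)

The brown cube started near (7.7, 6.3) and ended near (7.5, 3.9).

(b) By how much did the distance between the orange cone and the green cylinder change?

+1.1

They were about 3.4 units apart before and 4.5 after — 1.1 units further apart.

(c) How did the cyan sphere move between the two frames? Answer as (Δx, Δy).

(0.4, -2.6)

The cyan sphere was at about (12.2, 3.4) and moved to about (12.6, 0.8).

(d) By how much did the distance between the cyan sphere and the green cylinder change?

+3.4

The distance was about 7.5 in the first image and 10.9 in the second, so they moved 3.4 units further apart.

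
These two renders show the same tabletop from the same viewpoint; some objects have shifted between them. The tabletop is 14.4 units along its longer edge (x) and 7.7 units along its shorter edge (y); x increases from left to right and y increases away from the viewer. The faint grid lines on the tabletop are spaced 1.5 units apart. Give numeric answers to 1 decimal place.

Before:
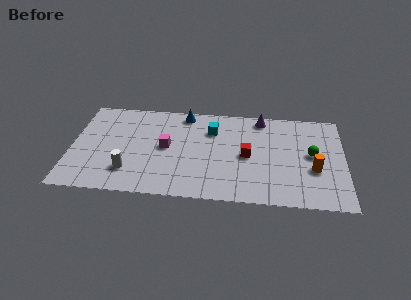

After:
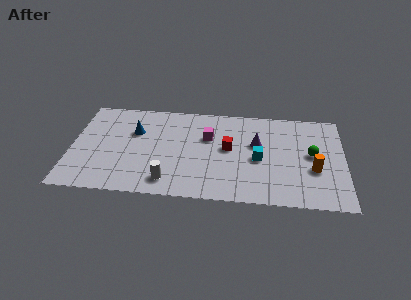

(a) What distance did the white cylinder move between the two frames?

2.2

The white cylinder was near (3.1, 1.9) before and (5.2, 1.3) after, so it travelled √(2.1² + 0.6²) ≈ 2.2 units.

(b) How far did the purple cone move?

2.1

The purple cone was near (10.0, 6.8) before and (9.8, 4.7) after, so it travelled √(0.2² + 2.1²) ≈ 2.1 units.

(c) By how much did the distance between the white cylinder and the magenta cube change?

+1.4

Before: roughly 2.8 units apart; after: 4.2. That's 1.4 units further apart.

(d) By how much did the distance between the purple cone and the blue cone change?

+2.4

Before: roughly 4.1 units apart; after: 6.5. That's 2.4 units further apart.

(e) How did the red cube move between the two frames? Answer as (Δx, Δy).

(-1.0, 0.5)

The red cube started near (9.3, 3.7) and ended near (8.3, 4.2).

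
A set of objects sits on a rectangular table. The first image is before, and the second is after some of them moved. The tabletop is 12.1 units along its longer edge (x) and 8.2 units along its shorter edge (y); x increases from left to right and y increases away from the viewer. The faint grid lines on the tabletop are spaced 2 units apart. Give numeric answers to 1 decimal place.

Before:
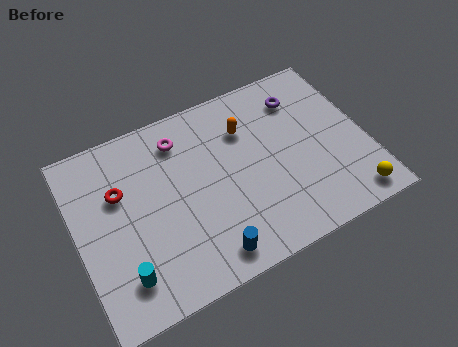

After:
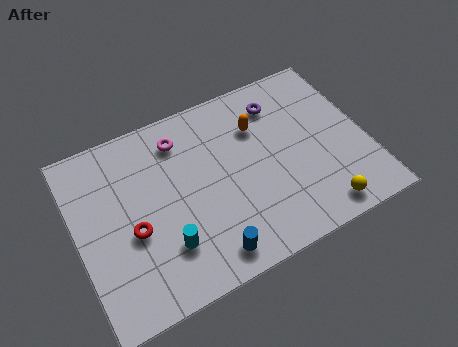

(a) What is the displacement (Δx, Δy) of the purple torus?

(-0.9, 0.1)

The purple torus started near (9.7, 6.4) and ended near (8.8, 6.5).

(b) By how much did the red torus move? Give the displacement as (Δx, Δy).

(0.3, -1.9)

From the two frames, the red torus sits at roughly (1.9, 5.3) before and (2.2, 3.4) after.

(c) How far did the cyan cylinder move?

1.9

The cyan cylinder was near (1.6, 1.7) before and (3.4, 2.2) after, so it travelled √(1.8² + 0.5²) ≈ 1.9 units.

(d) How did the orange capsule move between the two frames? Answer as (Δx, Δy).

(0.5, -0.1)

From the two frames, the orange capsule sits at roughly (7.3, 5.9) before and (7.8, 5.8) after.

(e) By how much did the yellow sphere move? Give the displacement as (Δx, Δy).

(-1.3, 0.0)

The yellow sphere started near (11.0, 1.0) and ended near (9.7, 1.0).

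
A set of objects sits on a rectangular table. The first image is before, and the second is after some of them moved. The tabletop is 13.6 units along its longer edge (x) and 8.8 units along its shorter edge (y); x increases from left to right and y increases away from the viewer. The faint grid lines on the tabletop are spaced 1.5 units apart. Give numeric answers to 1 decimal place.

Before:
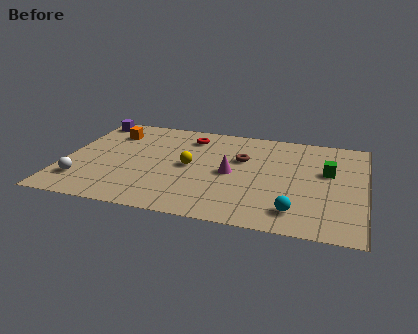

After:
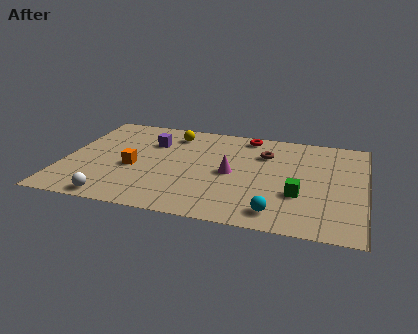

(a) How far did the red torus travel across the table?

2.7

The red torus was near (5.5, 7.1) before and (8.1, 7.8) after, so it travelled √(2.6² + 0.7²) ≈ 2.7 units.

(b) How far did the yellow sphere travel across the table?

3.0

From (5.7, 4.4) to (4.7, 7.2), the yellow sphere covered √(1.0² + 2.8²) ≈ 3.0 units.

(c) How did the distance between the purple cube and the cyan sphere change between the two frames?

-3.8

Before: roughly 11.5 units apart; after: 7.7. That's 3.8 units closer together.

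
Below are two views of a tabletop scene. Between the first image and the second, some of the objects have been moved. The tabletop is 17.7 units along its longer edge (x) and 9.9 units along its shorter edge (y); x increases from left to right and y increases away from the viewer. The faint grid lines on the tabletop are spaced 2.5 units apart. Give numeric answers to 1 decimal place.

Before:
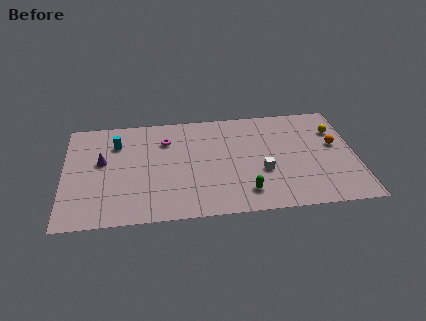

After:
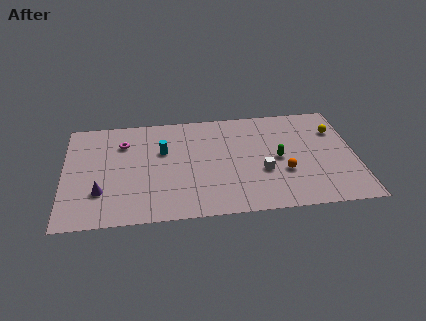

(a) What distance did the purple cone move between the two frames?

2.8

From (2.3, 5.7) to (2.2, 2.9), the purple cone covered √(0.1² + 2.8²) ≈ 2.8 units.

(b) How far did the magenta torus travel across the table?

2.6

From (6.2, 7.3) to (3.6, 7.3), the magenta torus covered √(2.6² + 0.0²) ≈ 2.6 units.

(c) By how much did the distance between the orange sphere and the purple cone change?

-3.1

The distance was about 14.2 in the first image and 11.1 in the second, so they moved 3.1 units closer together.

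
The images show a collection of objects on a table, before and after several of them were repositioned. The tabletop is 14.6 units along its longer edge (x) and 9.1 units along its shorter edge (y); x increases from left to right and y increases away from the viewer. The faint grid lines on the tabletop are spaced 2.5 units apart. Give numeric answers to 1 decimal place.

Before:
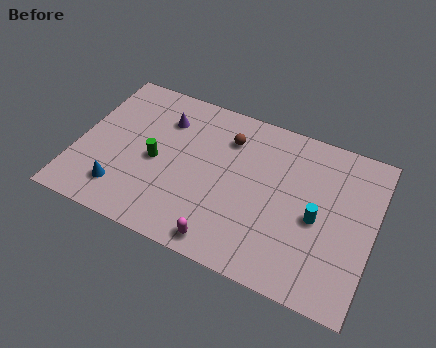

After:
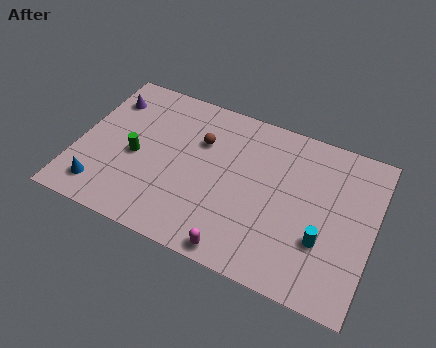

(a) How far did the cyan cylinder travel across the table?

1.2

The cyan cylinder was near (11.9, 4.1) before and (12.3, 3.0) after, so it travelled √(0.4² + 1.1²) ≈ 1.2 units.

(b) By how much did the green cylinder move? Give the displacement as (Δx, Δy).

(-1.0, -0.1)

From the two frames, the green cylinder sits at roughly (3.9, 4.2) before and (2.9, 4.1) after.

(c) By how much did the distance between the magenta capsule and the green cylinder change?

+1.4

Before: roughly 5.0 units apart; after: 6.4. That's 1.4 units further apart.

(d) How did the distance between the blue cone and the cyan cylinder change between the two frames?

+1.2

The distance was about 9.7 in the first image and 10.9 in the second, so they moved 1.2 units further apart.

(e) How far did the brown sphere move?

1.5

From (7.2, 6.9) to (5.9, 6.2), the brown sphere covered √(1.3² + 0.7²) ≈ 1.5 units.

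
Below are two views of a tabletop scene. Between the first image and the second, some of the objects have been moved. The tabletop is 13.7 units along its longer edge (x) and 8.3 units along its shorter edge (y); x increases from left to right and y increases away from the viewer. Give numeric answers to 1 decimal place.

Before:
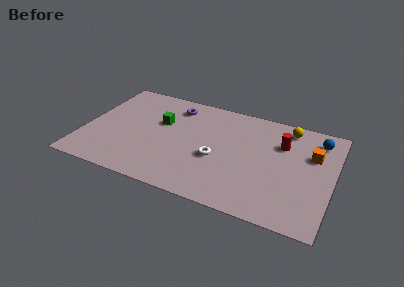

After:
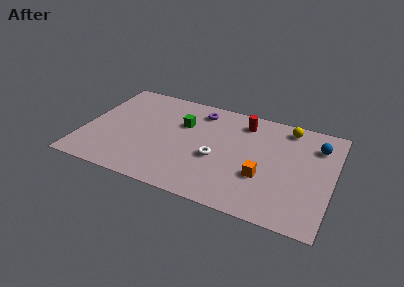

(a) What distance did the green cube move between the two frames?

1.2

The green cube was near (4.1, 5.2) before and (5.3, 5.5) after, so it travelled √(1.2² + 0.3²) ≈ 1.2 units.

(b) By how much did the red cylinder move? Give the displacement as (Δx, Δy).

(-2.2, 1.0)

From the two frames, the red cylinder sits at roughly (10.8, 5.8) before and (8.6, 6.8) after.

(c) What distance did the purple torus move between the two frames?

1.4

The purple torus was near (4.7, 6.8) before and (6.1, 6.9) after, so it travelled √(1.4² + 0.1²) ≈ 1.4 units.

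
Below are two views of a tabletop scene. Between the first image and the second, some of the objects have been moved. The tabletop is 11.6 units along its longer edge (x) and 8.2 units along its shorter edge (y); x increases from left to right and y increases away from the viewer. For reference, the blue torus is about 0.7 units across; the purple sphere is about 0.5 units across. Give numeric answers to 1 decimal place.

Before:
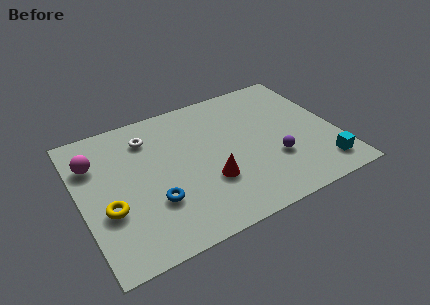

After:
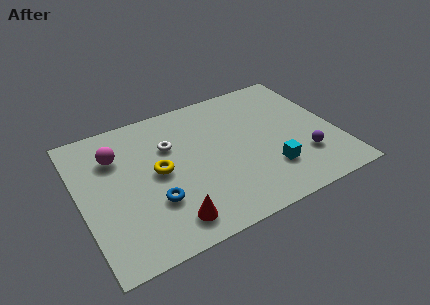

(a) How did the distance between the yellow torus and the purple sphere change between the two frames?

-0.8

The distance was about 7.5 in the first image and 6.7 in the second, so they moved 0.8 units closer together.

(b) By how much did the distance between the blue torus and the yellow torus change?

-0.4

The distance was about 2.0 in the first image and 1.6 in the second, so they moved 0.4 units closer together.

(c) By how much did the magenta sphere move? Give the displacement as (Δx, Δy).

(1.0, 0.0)

From the two frames, the magenta sphere sits at roughly (0.8, 5.9) before and (1.8, 5.9) after.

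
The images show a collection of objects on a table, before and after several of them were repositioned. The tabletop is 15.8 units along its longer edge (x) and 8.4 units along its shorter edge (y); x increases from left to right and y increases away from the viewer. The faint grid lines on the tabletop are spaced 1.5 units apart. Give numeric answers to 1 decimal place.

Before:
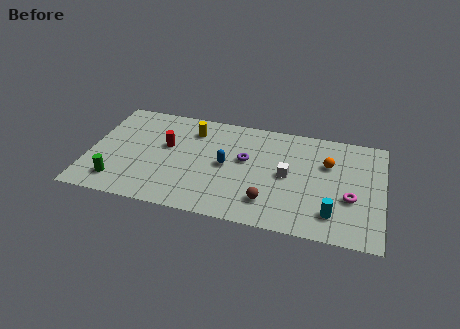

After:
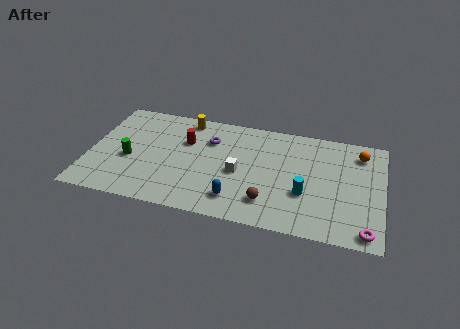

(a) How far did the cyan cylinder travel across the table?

1.9

The cyan cylinder was near (13.2, 1.8) before and (11.7, 3.0) after, so it travelled √(1.5² + 1.2²) ≈ 1.9 units.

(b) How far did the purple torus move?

2.3

The purple torus moved from about (8.4, 4.9) to (6.4, 6.0), a distance of √(2.0² + 1.1²) ≈ 2.3.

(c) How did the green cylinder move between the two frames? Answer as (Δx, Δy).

(0.5, 1.9)

The green cylinder started near (1.7, 1.6) and ended near (2.2, 3.5).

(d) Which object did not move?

the brown sphere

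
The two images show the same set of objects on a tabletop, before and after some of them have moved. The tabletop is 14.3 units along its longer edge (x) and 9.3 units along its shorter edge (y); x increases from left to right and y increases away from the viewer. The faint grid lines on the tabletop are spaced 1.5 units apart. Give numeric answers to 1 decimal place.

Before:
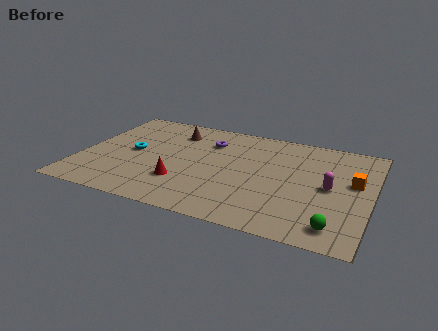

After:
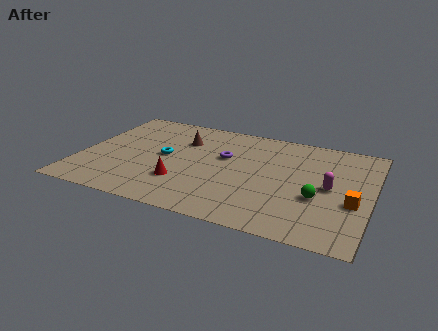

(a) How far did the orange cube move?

1.8

The orange cube moved from about (13.4, 5.4) to (13.5, 3.6), a distance of √(0.1² + 1.8²) ≈ 1.8.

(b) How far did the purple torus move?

1.5

The purple torus moved from about (6.1, 6.9) to (7.0, 5.7), a distance of √(0.9² + 1.2²) ≈ 1.5.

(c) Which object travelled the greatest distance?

the green sphere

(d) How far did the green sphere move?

2.3

The green sphere moved from about (12.8, 1.4) to (11.8, 3.5), a distance of √(1.0² + 2.1²) ≈ 2.3.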